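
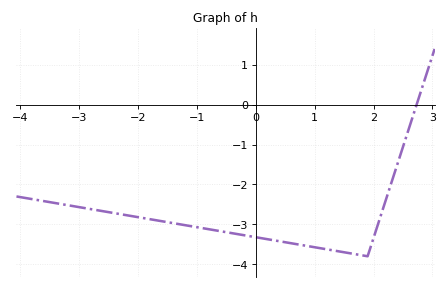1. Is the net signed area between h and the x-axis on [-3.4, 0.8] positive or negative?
negative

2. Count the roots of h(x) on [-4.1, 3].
1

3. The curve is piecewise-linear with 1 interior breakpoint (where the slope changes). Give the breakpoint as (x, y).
(1.9, -3.8)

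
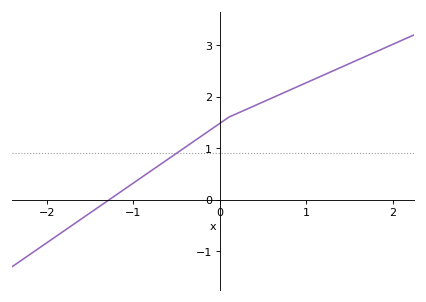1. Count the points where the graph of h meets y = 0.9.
1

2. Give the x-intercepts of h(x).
-1.28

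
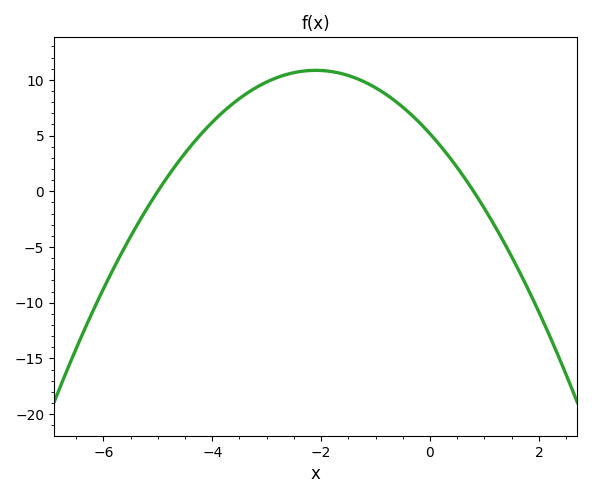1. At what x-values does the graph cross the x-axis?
-5, 0.8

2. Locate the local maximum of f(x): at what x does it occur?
-2.1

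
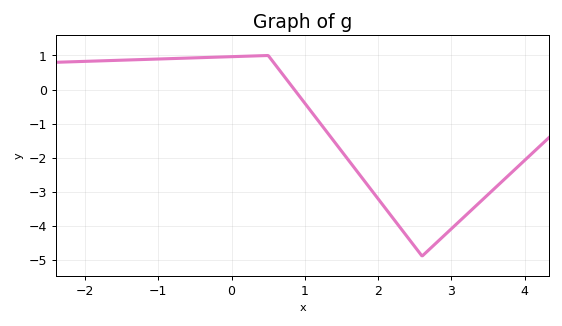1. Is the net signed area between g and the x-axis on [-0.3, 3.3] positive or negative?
negative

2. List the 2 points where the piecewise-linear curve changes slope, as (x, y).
(0.5, 1); (2.6, -4.9)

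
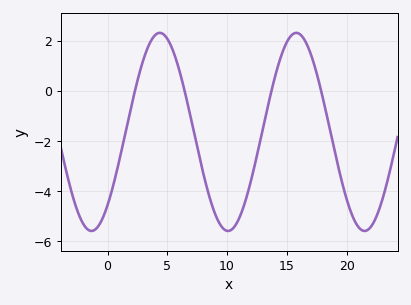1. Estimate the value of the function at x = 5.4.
1.7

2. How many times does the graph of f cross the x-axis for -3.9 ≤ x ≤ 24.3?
4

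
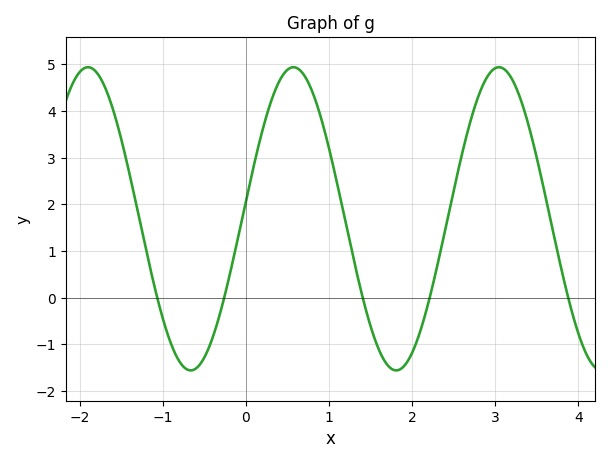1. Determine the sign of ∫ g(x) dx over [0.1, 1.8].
positive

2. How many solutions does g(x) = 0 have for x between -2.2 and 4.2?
5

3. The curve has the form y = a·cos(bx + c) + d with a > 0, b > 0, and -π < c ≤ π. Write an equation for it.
y = 3.25cos(2.54x - 1.45) + 1.69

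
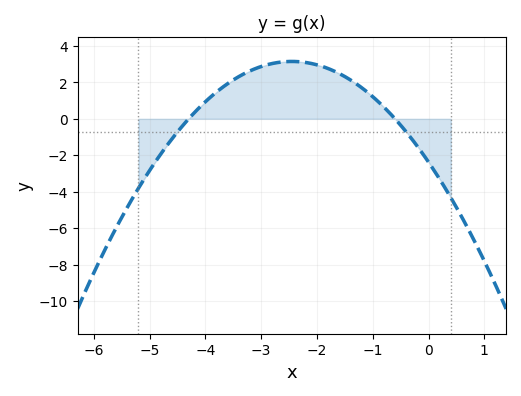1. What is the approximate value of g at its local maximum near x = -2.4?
3.2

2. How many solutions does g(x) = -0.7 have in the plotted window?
2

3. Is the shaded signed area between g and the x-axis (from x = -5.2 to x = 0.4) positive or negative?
positive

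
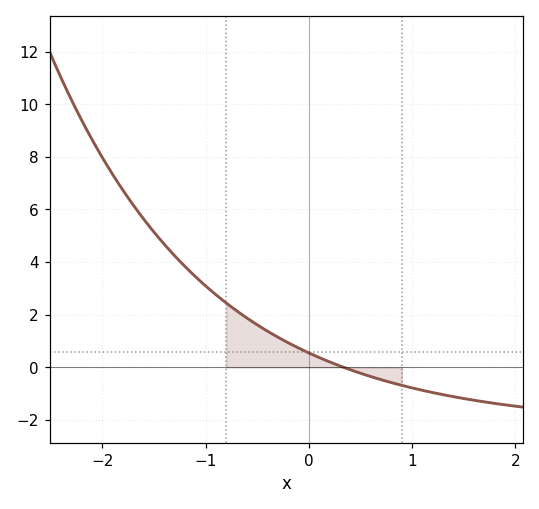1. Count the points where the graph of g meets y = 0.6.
1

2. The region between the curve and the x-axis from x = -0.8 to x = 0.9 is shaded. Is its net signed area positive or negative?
positive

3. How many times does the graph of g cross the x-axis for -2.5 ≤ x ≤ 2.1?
1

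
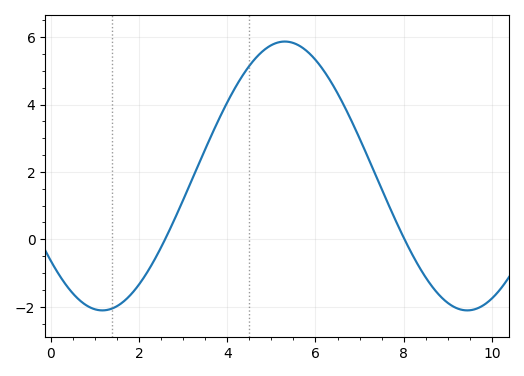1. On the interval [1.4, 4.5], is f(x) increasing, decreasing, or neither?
increasing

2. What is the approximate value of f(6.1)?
5.2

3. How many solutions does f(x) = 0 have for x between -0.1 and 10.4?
2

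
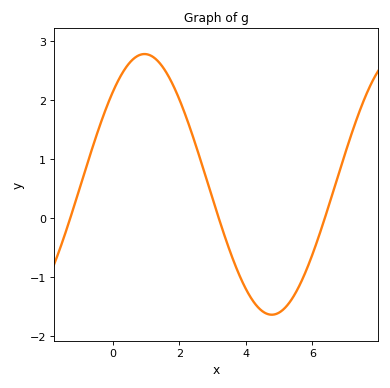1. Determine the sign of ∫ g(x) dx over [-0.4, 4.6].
positive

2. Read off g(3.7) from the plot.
-0.826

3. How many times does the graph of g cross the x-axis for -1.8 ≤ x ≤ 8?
3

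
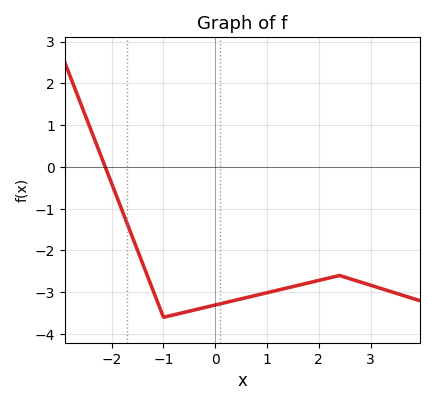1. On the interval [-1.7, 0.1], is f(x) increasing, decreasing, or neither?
neither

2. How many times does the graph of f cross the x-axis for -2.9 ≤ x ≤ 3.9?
1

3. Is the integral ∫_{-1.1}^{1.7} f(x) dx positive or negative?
negative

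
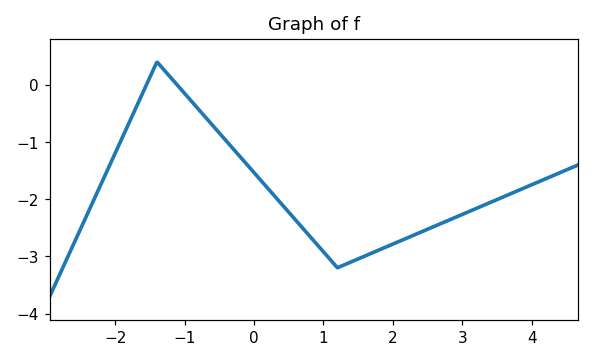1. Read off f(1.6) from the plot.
-3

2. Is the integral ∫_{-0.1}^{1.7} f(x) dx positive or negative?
negative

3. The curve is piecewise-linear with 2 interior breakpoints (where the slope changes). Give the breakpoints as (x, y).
(-1.4, 0.4); (1.2, -3.2)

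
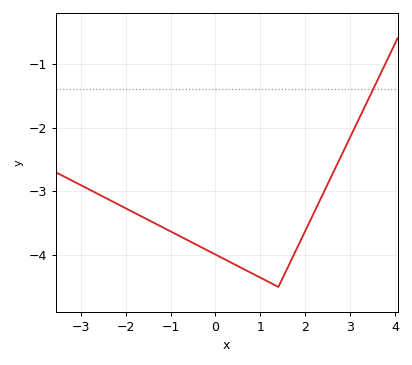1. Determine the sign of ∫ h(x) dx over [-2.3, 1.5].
negative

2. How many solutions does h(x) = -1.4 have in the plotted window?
1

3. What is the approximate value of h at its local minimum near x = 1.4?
-4.5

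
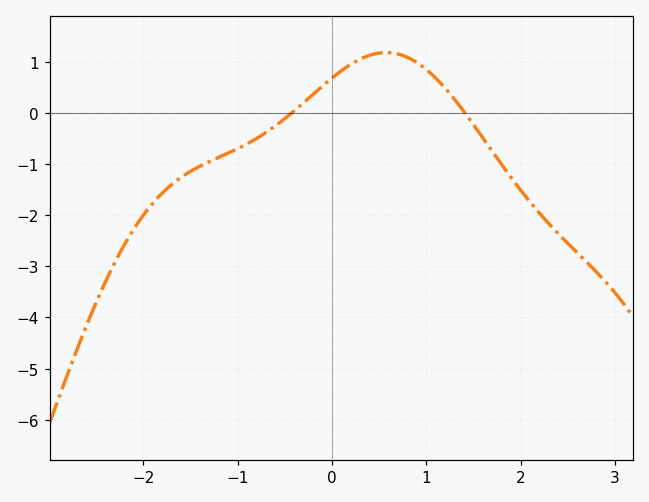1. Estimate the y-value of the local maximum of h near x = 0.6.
1.2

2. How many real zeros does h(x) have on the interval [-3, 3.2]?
2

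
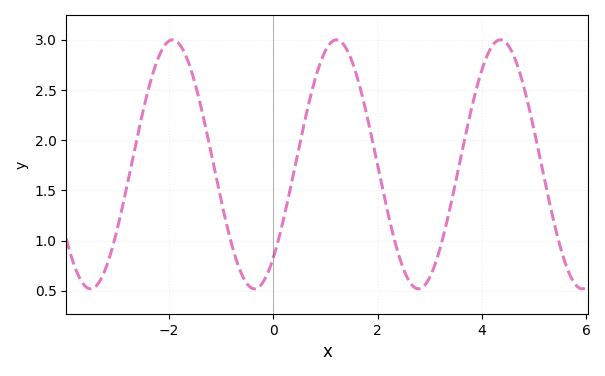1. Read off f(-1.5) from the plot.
2.55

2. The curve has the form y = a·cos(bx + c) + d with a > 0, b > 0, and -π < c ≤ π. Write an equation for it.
y = 1.24cos(2x - 2.4) + 1.76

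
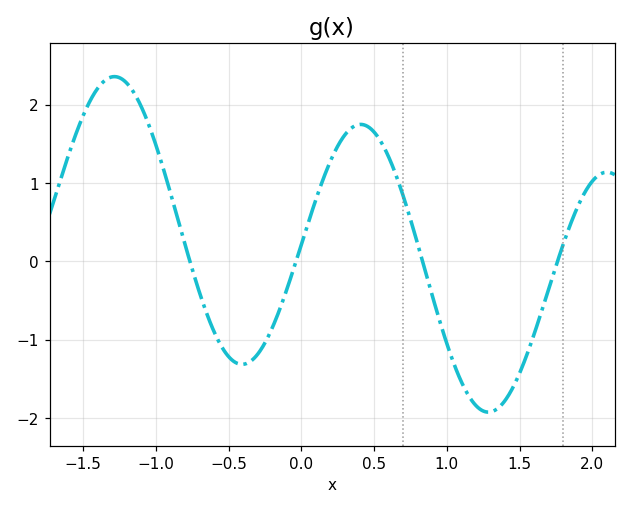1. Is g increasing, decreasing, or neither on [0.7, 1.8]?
neither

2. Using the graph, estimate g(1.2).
-1.84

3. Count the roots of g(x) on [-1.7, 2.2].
4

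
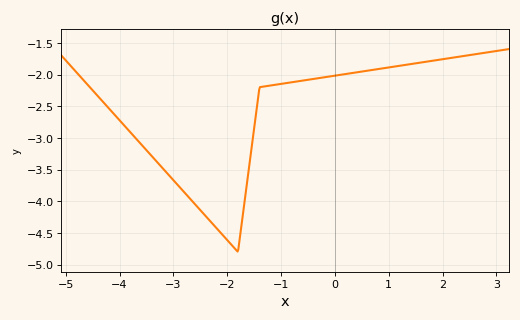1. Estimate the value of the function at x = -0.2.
-2.05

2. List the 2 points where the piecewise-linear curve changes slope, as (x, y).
(-1.8, -4.8); (-1.4, -2.2)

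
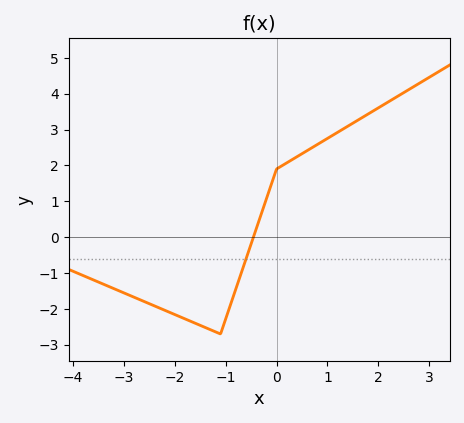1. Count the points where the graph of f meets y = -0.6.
1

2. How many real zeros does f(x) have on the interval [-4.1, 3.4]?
1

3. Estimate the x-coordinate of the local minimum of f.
-1.1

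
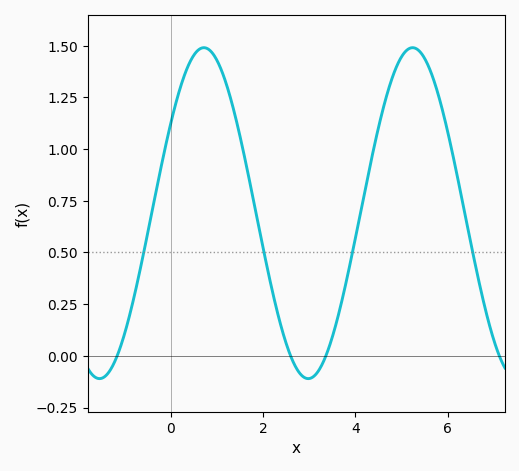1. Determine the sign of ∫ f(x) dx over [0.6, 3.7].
positive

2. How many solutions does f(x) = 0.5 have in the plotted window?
4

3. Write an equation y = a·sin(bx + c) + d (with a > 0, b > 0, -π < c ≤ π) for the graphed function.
y = 0.8sin(1.39x + 0.57) + 0.69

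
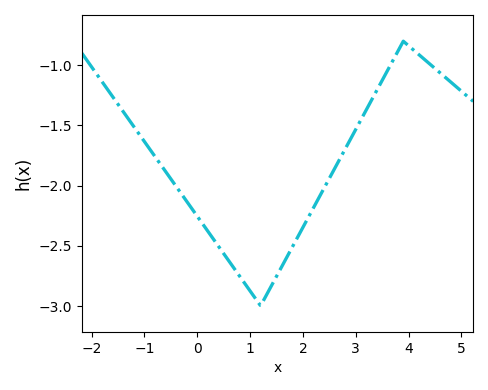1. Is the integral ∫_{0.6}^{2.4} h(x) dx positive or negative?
negative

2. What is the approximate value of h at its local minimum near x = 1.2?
-3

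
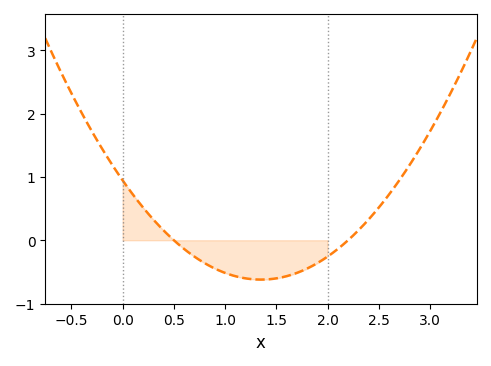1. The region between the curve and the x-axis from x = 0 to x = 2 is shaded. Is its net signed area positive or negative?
negative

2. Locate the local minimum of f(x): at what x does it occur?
1.35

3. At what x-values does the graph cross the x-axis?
0.5, 2.2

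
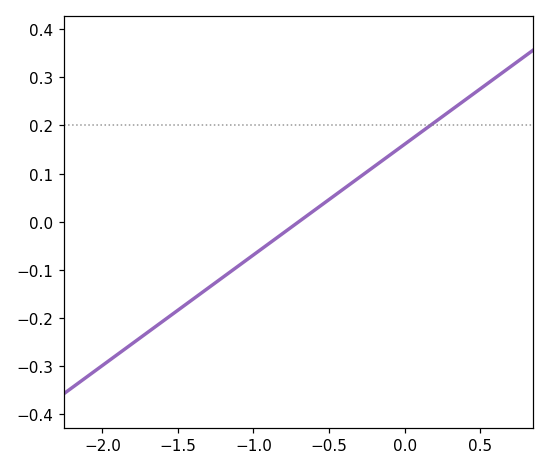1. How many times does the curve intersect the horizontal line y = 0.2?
1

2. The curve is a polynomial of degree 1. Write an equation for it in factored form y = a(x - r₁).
y = 0.23(x + 0.7)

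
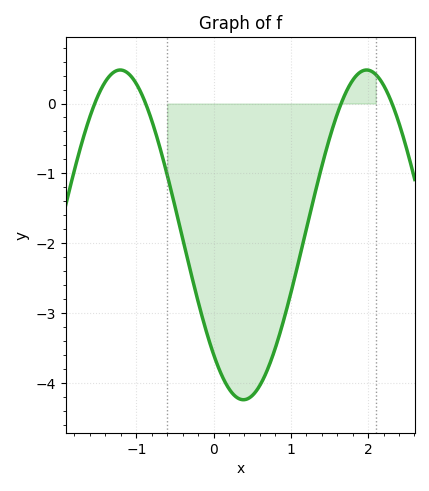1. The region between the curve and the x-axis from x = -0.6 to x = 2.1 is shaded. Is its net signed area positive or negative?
negative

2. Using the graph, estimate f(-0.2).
-2.8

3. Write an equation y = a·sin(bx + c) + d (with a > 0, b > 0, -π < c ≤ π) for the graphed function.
y = 2.36sin(2x - 2.3) - 1.88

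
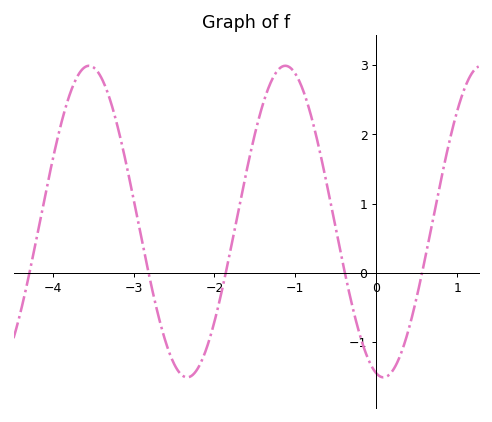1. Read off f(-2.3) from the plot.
-1.5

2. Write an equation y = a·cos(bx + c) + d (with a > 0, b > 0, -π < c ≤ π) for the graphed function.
y = 2.25cos(2.59x + 2.91) + 0.74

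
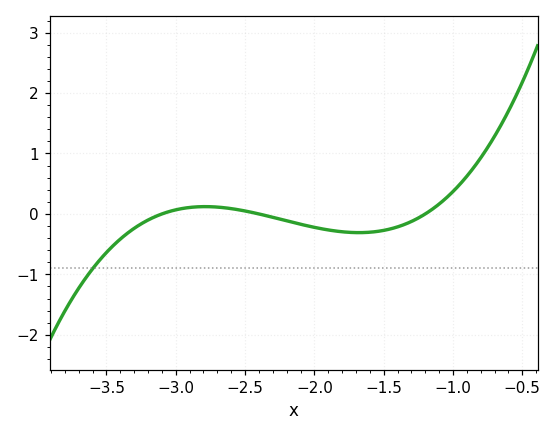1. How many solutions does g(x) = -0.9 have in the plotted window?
1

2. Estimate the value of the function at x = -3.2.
-0.101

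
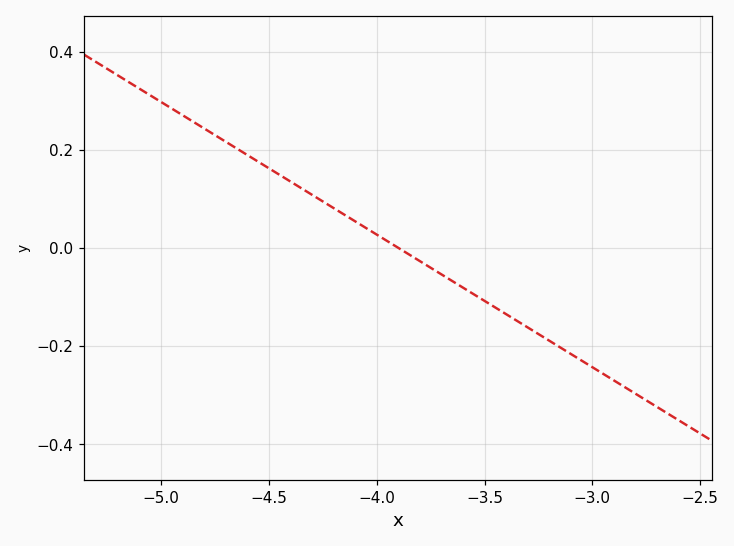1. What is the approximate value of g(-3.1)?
-0.216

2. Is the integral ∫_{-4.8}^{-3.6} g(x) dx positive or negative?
positive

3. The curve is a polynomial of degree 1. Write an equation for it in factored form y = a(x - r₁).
y = -0.27(x + 3.9)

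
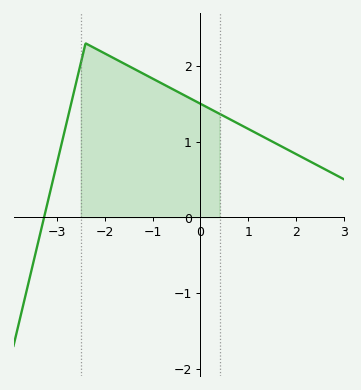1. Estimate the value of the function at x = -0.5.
1.7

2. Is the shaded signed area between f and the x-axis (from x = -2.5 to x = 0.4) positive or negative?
positive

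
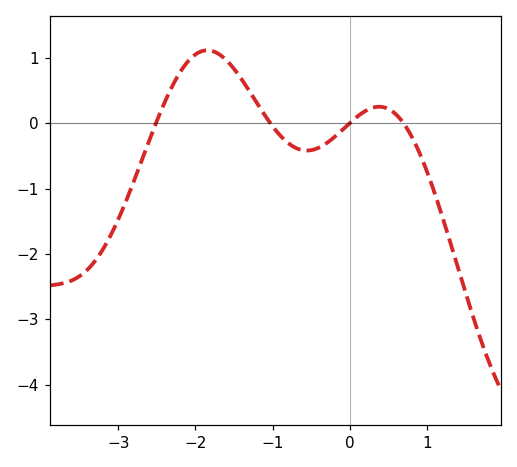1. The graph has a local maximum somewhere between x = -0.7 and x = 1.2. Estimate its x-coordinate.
0.383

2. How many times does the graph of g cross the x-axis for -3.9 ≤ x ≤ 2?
4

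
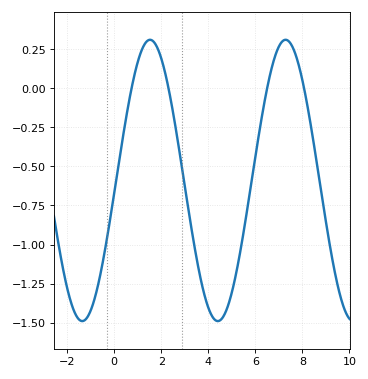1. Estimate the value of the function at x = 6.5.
-0.003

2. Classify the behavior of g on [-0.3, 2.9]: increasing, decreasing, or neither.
neither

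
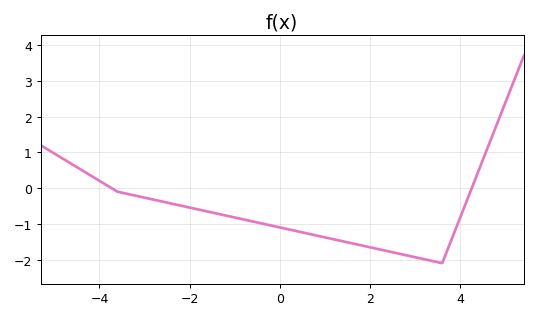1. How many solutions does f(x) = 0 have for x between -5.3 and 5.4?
2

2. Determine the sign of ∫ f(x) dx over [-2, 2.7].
negative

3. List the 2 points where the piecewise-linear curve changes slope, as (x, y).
(-3.6, -0.1); (3.6, -2.1)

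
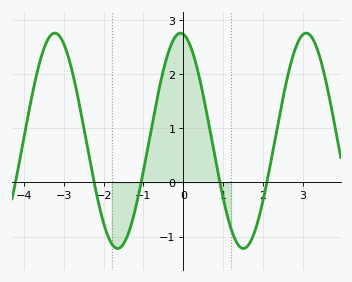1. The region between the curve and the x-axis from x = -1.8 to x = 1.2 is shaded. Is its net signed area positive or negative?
positive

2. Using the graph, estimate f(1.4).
-1.17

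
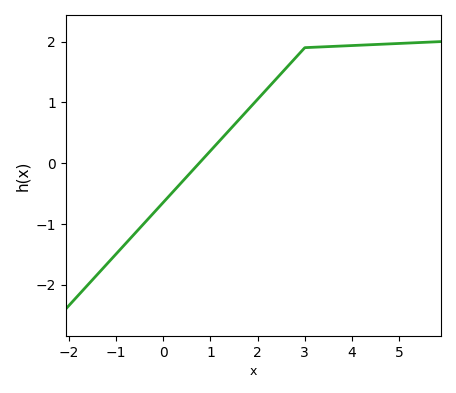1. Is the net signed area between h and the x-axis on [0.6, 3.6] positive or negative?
positive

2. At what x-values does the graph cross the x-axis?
0.8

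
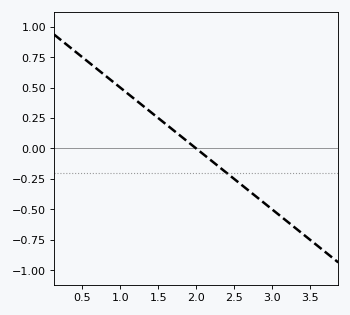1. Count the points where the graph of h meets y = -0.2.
1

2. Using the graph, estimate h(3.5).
-0.75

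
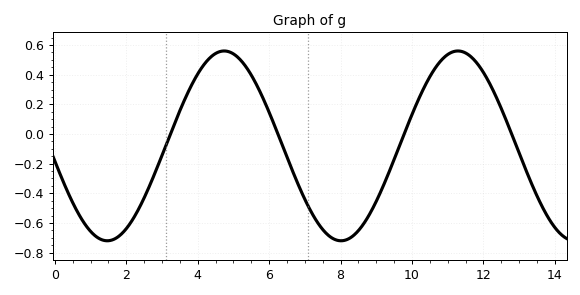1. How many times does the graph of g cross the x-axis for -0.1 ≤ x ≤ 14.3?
4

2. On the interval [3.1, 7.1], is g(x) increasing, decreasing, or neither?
neither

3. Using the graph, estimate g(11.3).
0.56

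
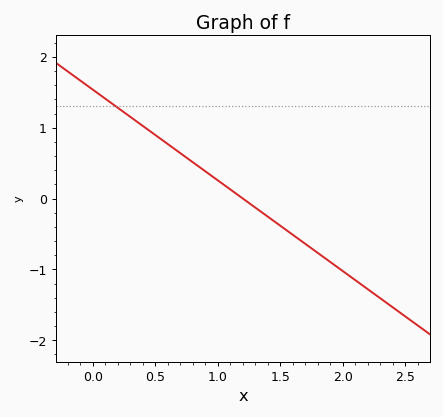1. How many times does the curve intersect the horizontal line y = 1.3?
1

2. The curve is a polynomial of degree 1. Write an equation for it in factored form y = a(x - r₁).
y = -1.28(x - 1.2)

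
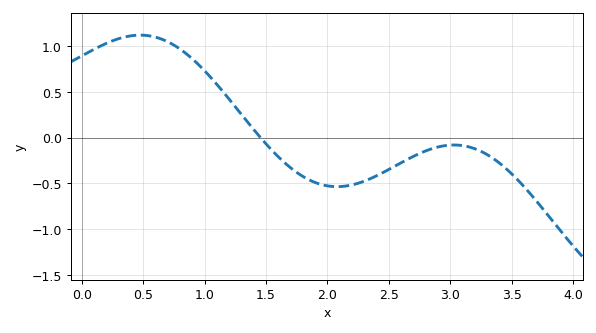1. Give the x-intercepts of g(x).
1.5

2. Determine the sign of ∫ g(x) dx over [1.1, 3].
negative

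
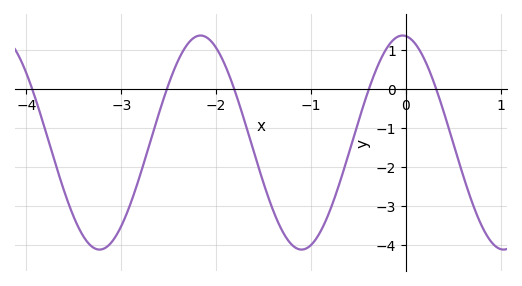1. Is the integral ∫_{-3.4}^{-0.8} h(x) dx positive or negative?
negative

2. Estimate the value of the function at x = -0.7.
-2.43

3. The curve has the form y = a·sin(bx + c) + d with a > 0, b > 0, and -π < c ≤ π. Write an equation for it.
y = 2.75sin(2.95x + 1.67) - 1.38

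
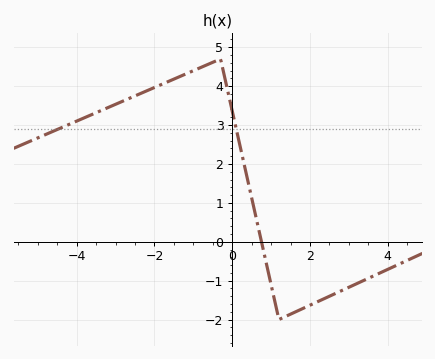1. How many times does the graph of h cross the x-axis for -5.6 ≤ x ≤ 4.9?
1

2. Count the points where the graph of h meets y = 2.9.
2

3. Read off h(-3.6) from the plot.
3.3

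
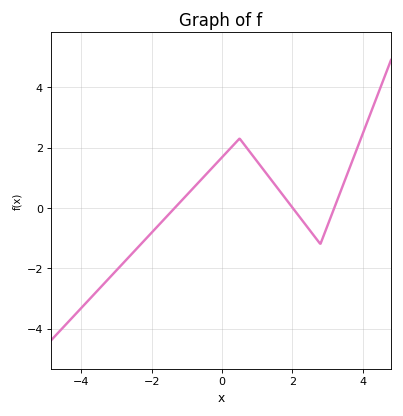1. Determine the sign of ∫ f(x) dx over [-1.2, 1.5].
positive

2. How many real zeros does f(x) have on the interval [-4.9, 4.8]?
3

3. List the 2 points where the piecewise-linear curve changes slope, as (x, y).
(0.5, 2.3); (2.8, -1.2)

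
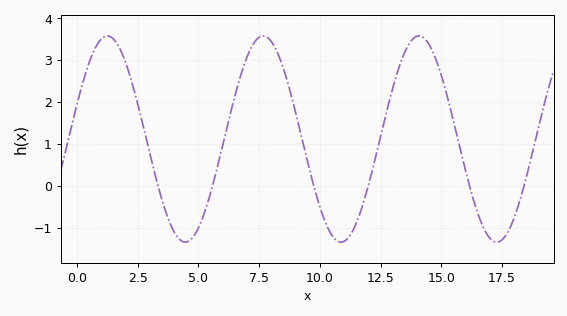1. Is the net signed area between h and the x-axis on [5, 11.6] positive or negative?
positive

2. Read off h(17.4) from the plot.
-1.32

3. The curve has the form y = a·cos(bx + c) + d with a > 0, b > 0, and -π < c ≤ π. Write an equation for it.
y = 2.46cos(0.98x - 1.23) + 1.12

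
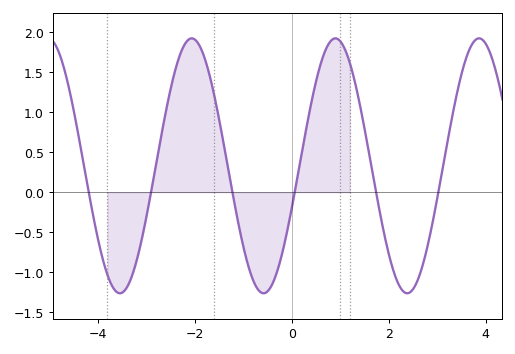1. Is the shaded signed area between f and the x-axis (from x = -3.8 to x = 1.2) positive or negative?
positive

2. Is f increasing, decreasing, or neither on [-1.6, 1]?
neither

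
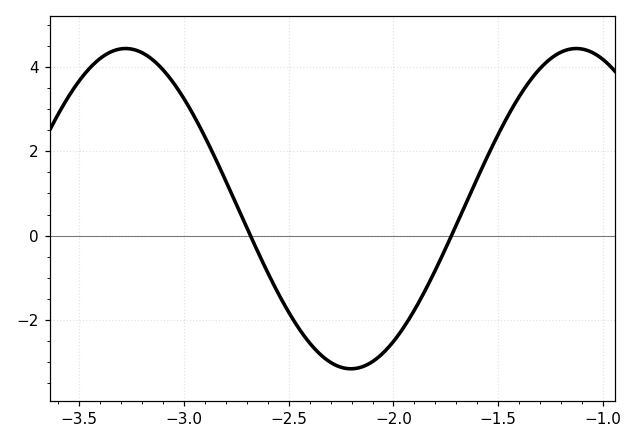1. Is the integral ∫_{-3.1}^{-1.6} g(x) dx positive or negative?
negative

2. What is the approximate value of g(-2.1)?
-2.99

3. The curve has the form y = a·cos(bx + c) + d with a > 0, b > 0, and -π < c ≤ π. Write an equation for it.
y = 3.8cos(2.92x - 2.99) + 0.64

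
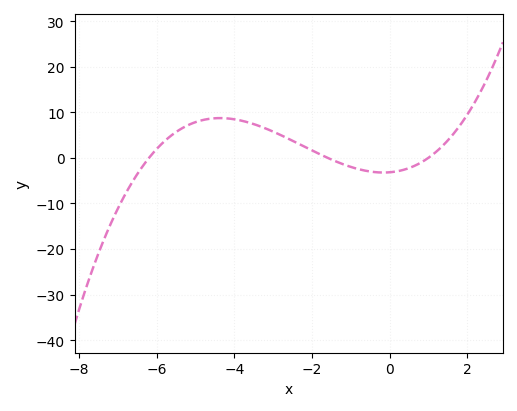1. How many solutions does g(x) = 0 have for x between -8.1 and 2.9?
3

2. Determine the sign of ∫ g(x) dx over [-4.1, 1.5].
positive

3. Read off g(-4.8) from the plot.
8.31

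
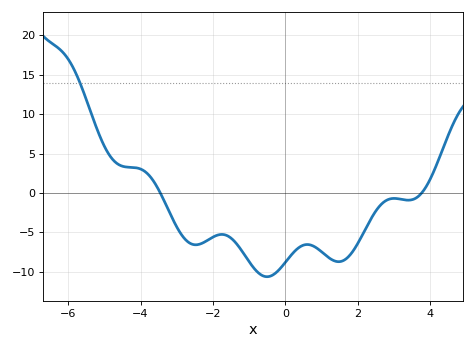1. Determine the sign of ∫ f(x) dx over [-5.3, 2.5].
negative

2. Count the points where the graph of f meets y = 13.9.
1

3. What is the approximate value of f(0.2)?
-7.5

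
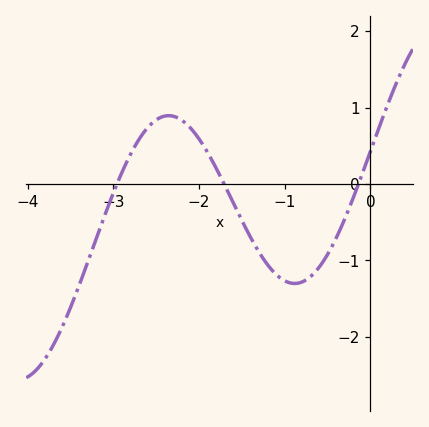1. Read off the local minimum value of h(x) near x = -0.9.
-1.3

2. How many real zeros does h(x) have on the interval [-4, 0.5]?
3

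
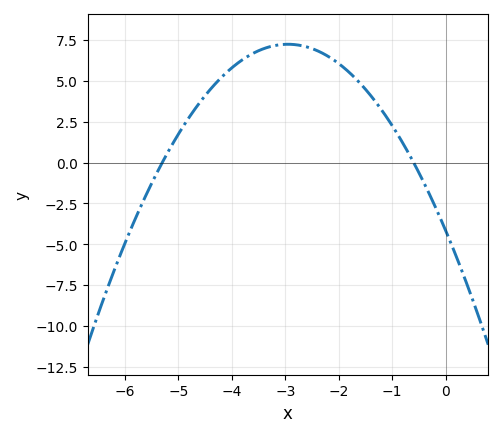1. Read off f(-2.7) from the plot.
7.15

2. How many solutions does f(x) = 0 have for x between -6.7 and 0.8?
2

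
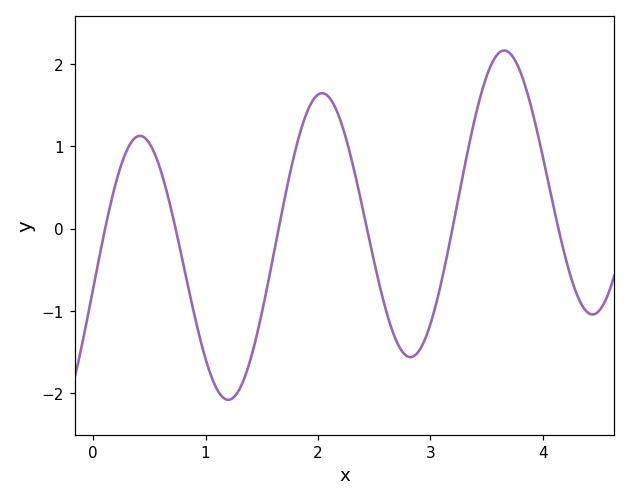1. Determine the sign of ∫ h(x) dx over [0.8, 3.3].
negative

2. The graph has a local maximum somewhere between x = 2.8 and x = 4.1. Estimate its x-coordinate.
3.66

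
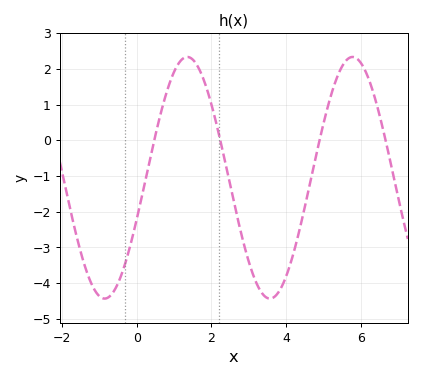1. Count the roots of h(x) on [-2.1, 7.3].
4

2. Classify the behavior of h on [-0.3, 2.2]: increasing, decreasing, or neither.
neither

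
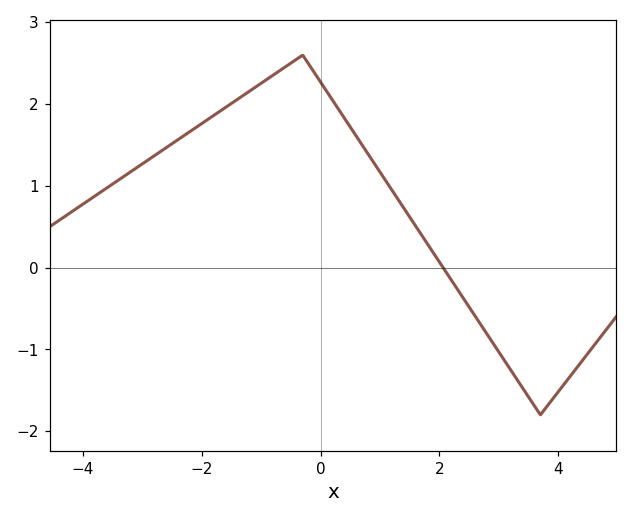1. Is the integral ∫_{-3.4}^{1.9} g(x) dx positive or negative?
positive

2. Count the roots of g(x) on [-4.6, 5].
1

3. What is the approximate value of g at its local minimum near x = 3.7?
-1.8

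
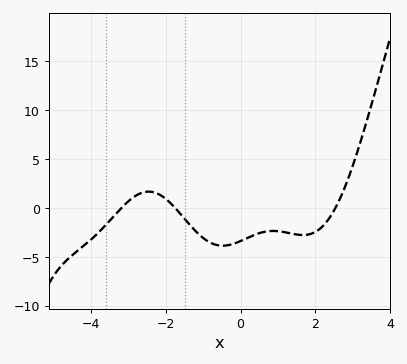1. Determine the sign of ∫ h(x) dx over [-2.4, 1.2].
negative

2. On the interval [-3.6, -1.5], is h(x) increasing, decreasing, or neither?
neither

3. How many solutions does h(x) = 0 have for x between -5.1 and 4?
3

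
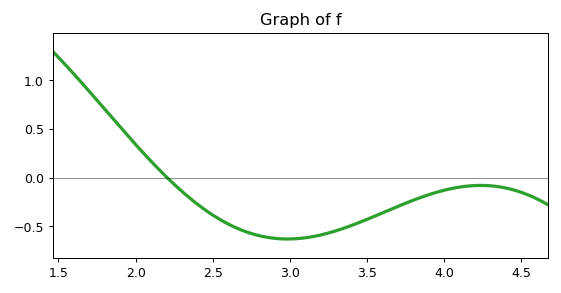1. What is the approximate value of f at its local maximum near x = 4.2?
-0.1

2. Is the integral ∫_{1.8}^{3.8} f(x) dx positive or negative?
negative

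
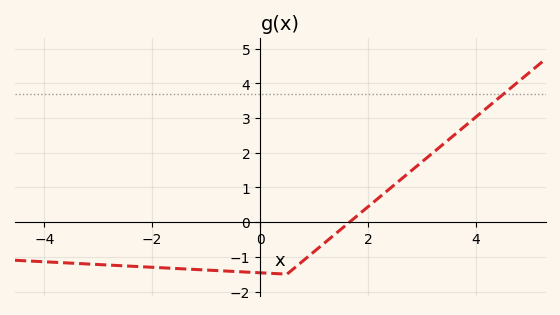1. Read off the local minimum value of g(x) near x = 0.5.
-1.5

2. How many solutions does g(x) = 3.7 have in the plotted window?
1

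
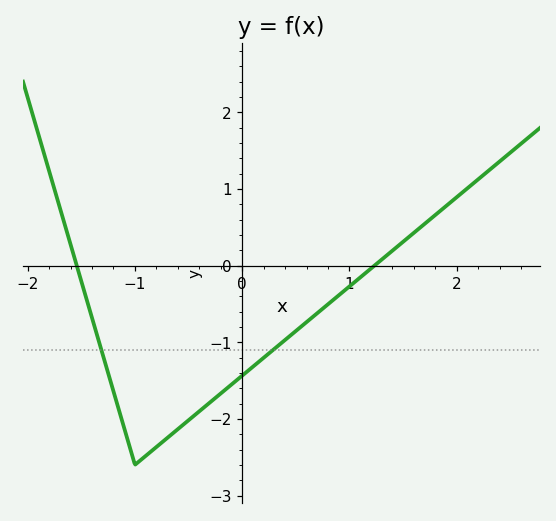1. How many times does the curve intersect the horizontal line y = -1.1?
2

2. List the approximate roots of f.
-1.54, 1.23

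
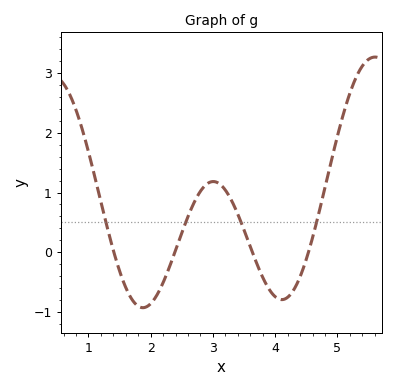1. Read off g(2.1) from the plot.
-0.717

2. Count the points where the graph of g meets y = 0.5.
4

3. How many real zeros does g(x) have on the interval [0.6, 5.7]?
4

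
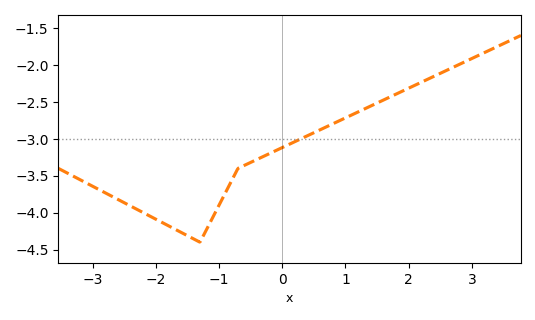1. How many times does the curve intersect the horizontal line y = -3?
1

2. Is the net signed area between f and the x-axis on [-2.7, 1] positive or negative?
negative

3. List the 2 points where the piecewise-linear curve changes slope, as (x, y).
(-1.3, -4.4); (-0.7, -3.4)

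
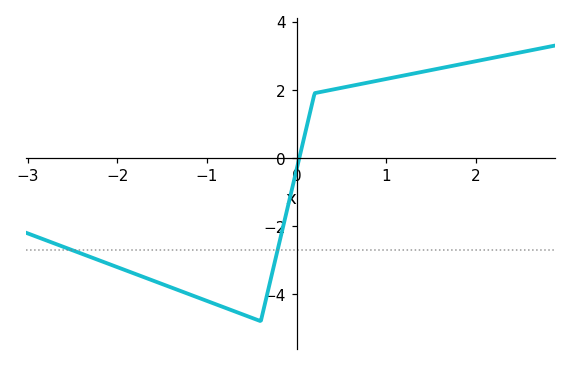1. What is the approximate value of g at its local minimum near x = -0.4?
-4.8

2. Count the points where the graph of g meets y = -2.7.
2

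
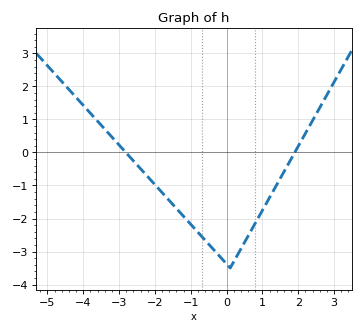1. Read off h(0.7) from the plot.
-2.33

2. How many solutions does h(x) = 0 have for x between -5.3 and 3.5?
2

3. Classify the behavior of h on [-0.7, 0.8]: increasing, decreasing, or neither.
neither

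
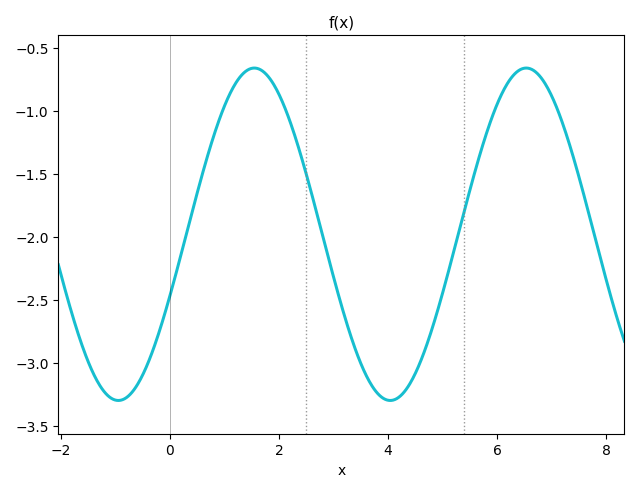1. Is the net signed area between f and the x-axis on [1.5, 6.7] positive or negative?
negative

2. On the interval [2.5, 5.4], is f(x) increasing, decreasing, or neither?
neither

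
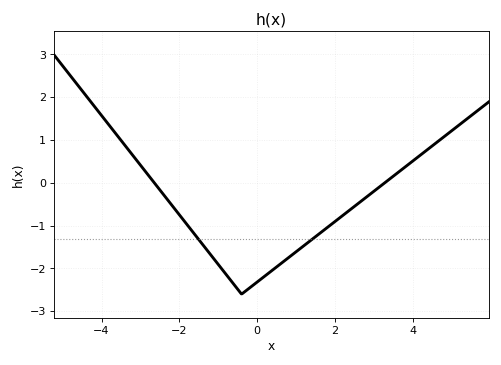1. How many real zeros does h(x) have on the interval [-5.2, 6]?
2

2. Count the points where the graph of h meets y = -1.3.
2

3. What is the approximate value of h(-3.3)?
0.762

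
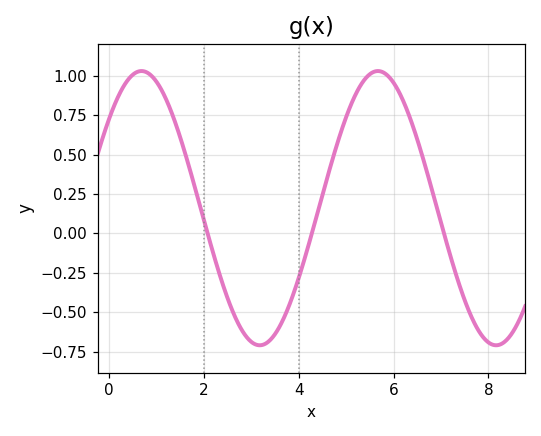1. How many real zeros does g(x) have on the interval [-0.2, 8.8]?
3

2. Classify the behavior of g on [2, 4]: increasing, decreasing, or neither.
neither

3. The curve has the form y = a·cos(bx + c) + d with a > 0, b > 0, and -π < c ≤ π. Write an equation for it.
y = 0.87cos(1.3x - 0.86) + 0.16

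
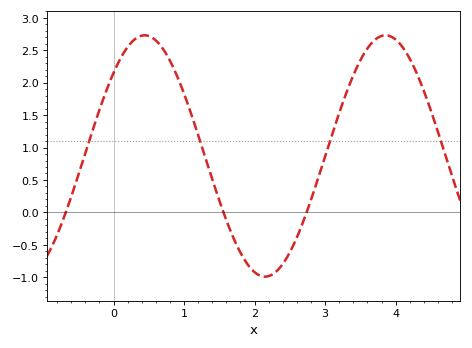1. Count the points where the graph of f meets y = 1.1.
4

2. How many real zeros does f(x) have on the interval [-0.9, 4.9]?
3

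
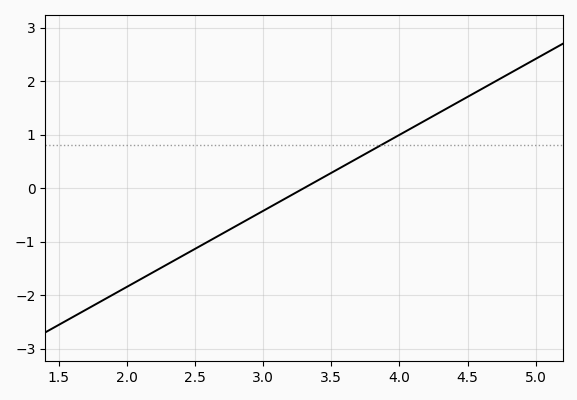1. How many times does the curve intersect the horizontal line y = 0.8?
1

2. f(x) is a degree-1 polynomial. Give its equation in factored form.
y = 1.42(x - 3.3)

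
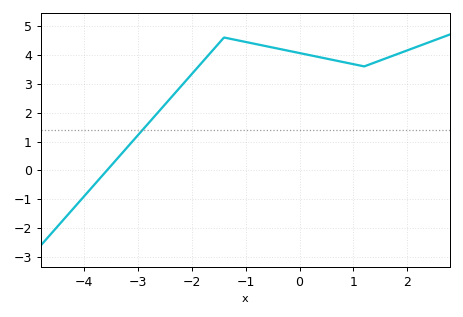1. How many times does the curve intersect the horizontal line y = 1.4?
1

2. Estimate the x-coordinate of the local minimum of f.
1.2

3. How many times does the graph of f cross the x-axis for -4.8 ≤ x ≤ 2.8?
1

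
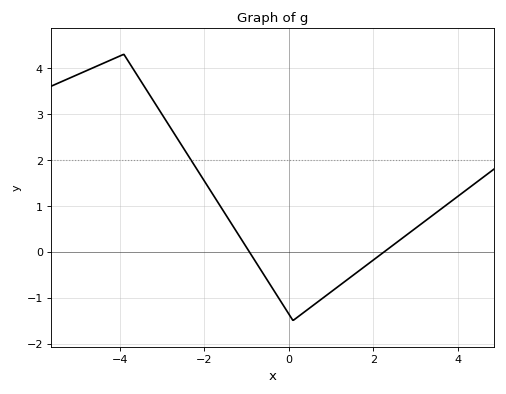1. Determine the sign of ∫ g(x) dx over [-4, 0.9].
positive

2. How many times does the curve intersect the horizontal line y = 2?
1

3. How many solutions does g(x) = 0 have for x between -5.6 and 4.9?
2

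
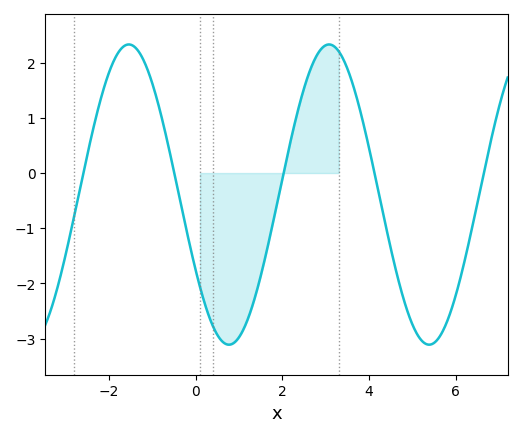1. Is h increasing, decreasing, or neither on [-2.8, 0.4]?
neither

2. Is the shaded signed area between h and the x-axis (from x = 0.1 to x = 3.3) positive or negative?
negative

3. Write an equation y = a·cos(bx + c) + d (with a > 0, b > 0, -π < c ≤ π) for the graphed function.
y = 2.72cos(1.4x + 2.1) - 0.39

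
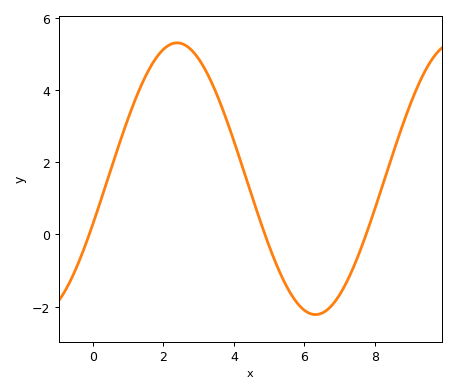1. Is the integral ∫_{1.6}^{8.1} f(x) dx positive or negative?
positive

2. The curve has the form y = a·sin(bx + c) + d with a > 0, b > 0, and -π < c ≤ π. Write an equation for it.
y = 3.76sin(0.8x - 0.34) + 1.54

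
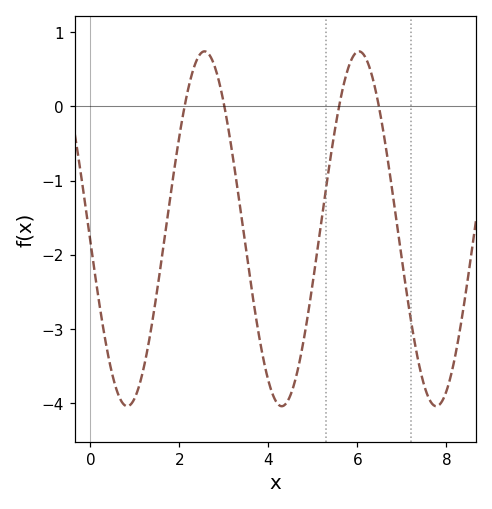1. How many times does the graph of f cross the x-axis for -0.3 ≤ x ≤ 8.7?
4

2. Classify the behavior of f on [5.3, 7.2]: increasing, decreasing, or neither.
neither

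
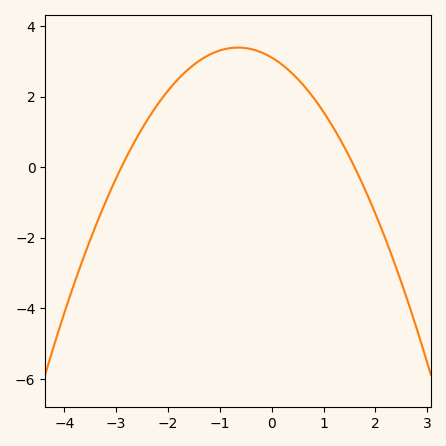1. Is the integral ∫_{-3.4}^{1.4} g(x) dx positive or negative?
positive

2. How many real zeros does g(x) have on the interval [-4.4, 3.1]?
2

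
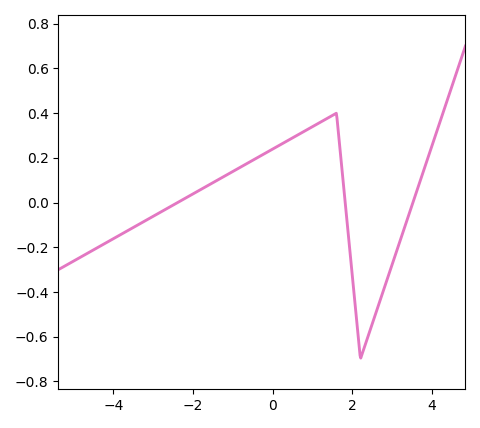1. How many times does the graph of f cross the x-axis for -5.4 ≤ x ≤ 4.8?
3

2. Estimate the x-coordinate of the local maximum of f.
1.6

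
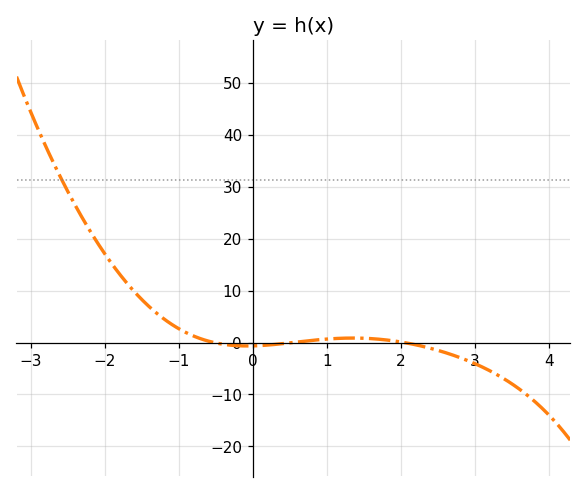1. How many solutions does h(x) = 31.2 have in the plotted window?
1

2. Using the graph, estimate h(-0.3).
-1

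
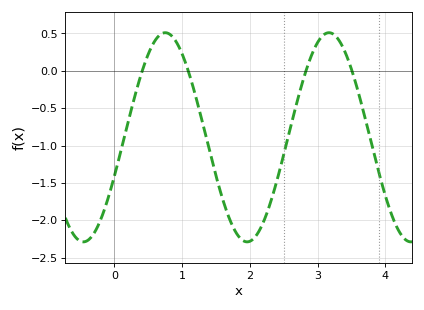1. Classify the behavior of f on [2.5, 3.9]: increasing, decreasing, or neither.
neither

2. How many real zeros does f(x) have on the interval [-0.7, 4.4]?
4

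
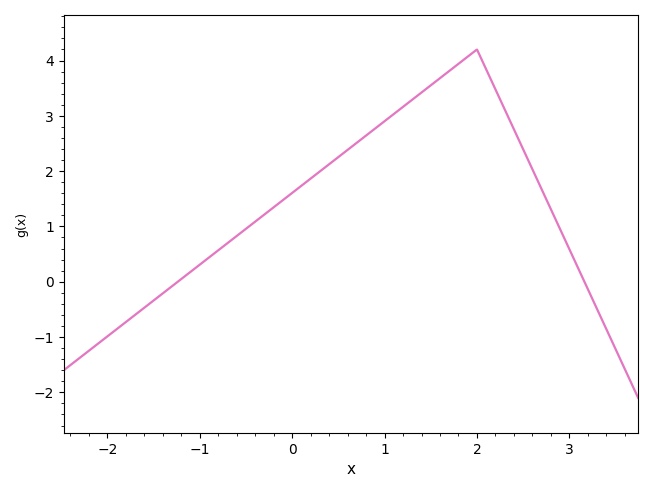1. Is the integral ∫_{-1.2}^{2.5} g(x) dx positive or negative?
positive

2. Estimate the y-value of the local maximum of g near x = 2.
4.2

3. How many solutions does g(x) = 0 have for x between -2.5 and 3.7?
2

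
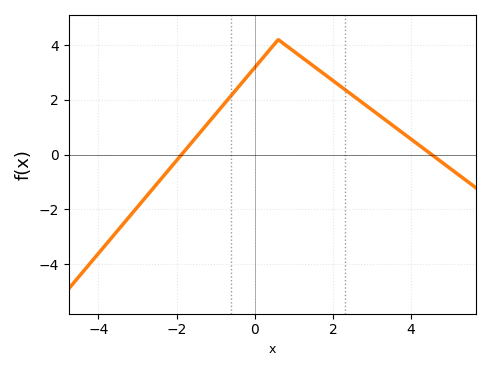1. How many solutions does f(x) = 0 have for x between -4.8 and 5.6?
2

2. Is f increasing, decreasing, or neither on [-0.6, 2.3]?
neither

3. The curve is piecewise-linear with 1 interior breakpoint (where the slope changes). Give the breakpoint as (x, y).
(0.6, 4.2)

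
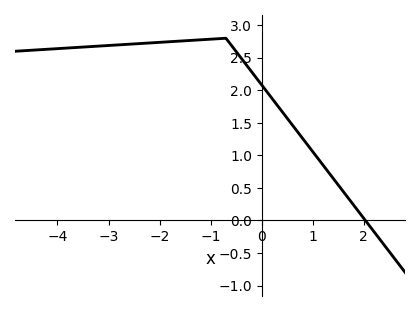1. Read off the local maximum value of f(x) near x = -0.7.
2.8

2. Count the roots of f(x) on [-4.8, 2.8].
1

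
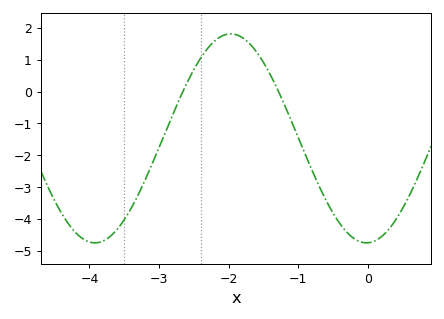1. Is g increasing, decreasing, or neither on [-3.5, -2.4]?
increasing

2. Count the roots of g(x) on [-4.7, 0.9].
2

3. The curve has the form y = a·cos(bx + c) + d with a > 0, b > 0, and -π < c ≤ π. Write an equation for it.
y = 3.28cos(1.61x - 3.11) - 1.47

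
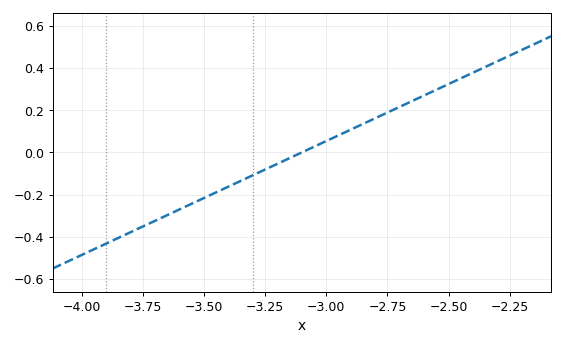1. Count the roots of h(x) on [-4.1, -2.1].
1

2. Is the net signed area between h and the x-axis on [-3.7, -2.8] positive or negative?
negative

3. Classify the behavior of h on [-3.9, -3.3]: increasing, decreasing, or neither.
increasing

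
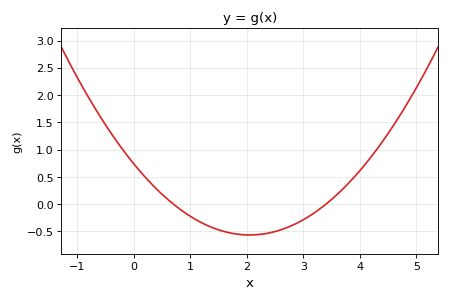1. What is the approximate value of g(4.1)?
0.75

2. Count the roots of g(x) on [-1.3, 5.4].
2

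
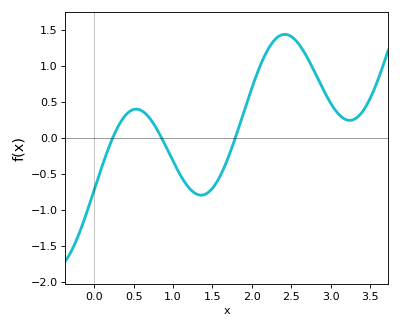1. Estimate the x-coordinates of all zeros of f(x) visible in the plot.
0.232, 0.855, 1.79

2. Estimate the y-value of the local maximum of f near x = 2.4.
1.44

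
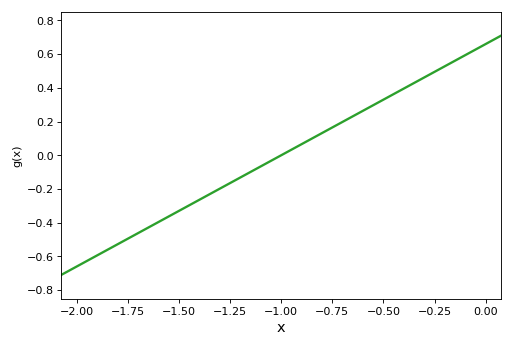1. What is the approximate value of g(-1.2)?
-0.132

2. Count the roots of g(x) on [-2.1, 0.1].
1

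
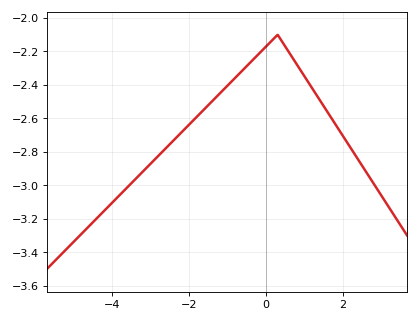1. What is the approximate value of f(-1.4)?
-2.5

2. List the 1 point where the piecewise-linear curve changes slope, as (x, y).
(0.3, -2.1)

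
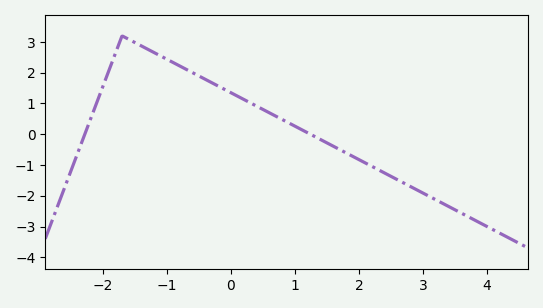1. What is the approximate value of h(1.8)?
-0.6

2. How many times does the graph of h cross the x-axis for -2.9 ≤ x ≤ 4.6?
2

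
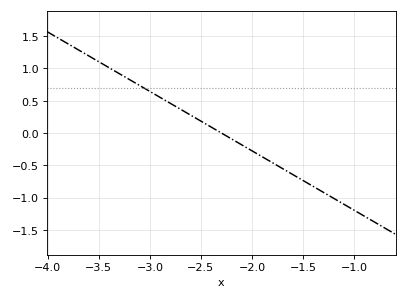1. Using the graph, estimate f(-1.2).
-1.01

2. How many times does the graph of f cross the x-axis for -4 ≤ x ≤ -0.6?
1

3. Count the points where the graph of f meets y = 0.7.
1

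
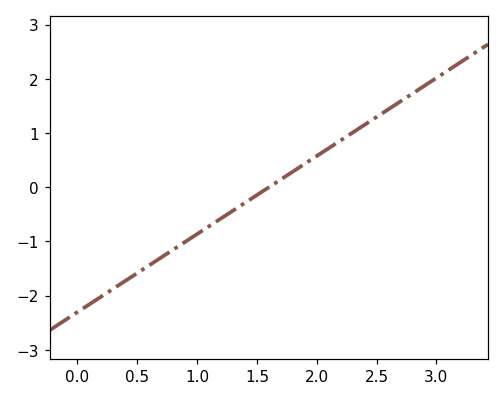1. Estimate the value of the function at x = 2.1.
0.7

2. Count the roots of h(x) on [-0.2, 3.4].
1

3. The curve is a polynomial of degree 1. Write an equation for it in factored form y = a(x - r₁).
y = 1.44(x - 1.6)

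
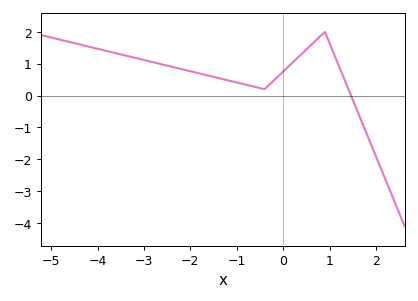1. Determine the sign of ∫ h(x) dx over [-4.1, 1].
positive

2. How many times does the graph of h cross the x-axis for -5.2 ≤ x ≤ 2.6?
1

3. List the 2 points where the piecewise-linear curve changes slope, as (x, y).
(-0.4, 0.2); (0.9, 2)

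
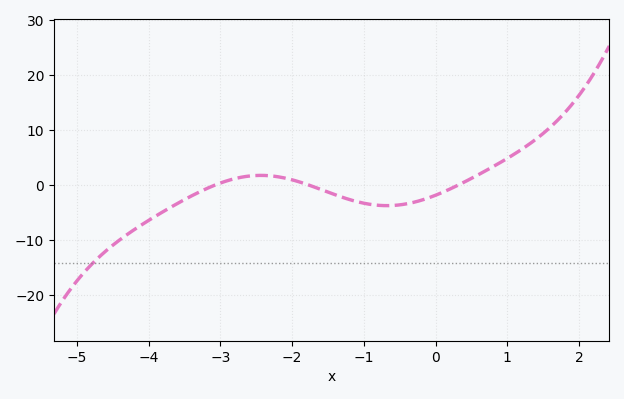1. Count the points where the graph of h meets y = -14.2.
1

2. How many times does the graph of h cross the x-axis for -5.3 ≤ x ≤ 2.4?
3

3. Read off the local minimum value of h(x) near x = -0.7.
-4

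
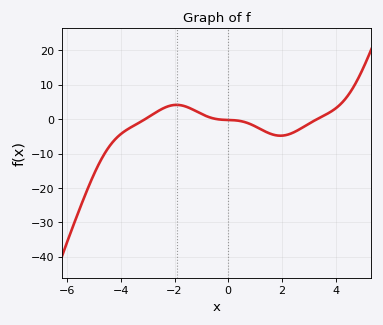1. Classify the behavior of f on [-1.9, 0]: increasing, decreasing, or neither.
decreasing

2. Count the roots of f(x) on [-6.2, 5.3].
3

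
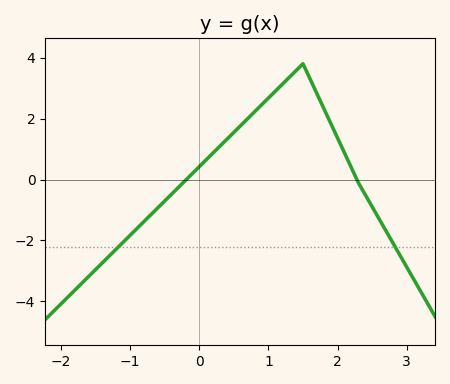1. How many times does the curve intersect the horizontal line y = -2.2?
2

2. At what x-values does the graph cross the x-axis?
-0.188, 2.28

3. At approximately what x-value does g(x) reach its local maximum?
1.5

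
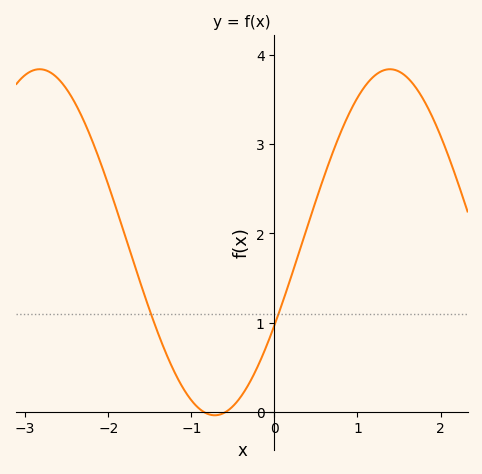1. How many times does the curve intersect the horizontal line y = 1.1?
2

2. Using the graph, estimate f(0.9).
3.34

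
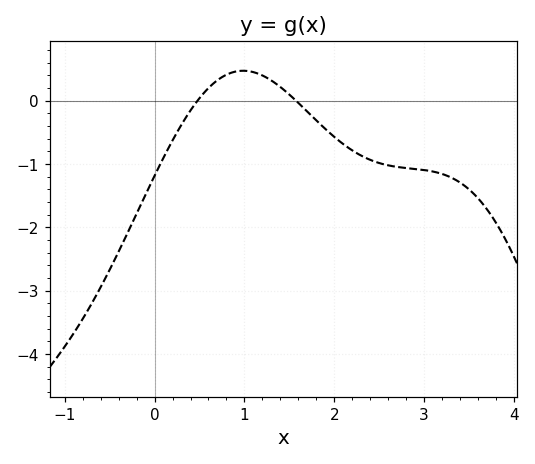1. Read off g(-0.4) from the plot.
-2.4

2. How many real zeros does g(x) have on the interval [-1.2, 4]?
2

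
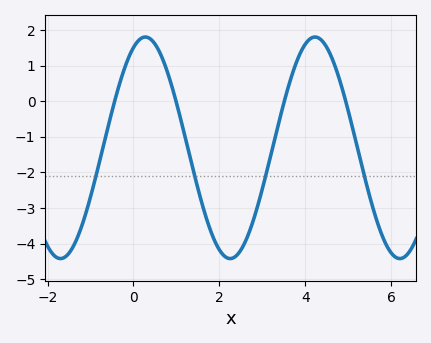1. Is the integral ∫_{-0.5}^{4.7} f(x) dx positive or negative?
negative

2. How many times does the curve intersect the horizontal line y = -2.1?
4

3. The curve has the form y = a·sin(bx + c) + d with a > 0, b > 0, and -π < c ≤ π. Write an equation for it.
y = 3.11sin(1.6x + 1.1) - 1.31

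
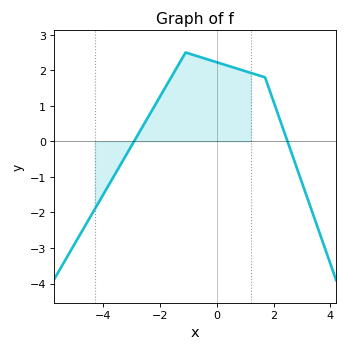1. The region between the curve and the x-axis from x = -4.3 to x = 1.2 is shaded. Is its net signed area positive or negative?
positive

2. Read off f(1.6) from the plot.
1.82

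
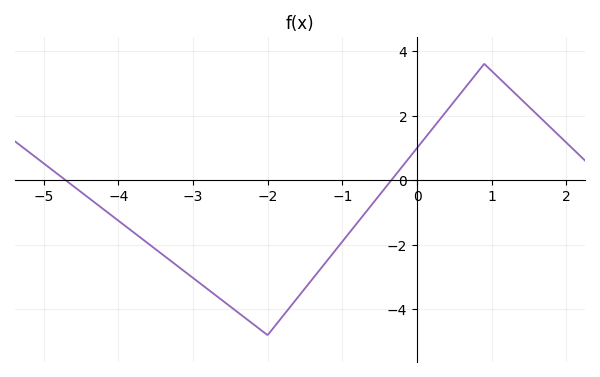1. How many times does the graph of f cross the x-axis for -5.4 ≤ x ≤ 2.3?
2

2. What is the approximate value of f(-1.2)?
-2.4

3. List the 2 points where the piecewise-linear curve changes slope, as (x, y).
(-2, -4.8); (0.9, 3.6)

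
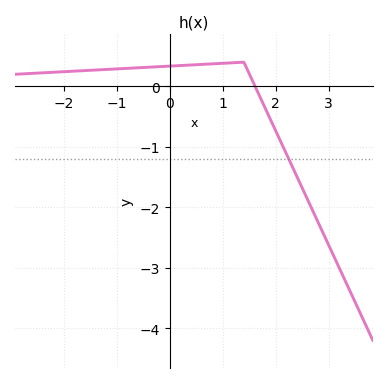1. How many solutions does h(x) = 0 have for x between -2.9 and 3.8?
1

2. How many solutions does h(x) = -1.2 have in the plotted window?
1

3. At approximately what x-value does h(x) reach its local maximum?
1.4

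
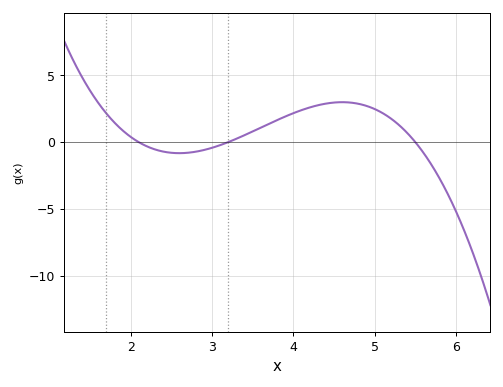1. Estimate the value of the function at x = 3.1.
0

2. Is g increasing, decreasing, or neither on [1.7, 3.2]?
neither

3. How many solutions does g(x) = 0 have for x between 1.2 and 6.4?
3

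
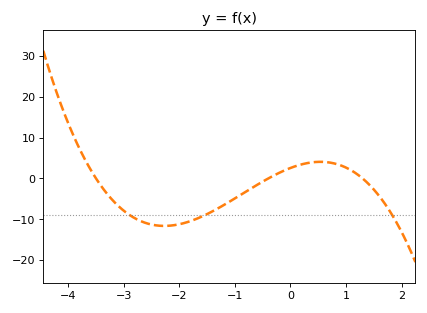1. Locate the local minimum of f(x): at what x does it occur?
-2.3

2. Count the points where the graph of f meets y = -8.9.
3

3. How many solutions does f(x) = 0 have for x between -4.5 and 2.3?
3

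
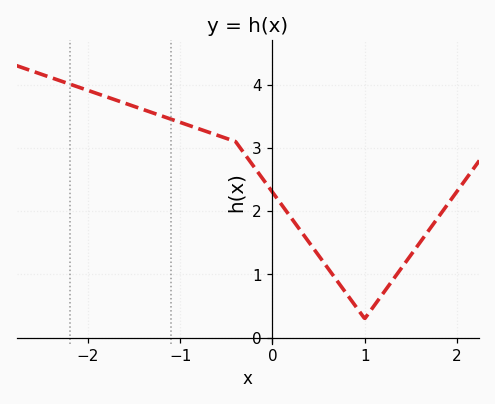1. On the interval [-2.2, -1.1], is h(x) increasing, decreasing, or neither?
decreasing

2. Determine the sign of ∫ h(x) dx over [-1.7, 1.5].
positive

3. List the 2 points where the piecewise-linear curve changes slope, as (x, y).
(-0.4, 3.1); (1, 0.3)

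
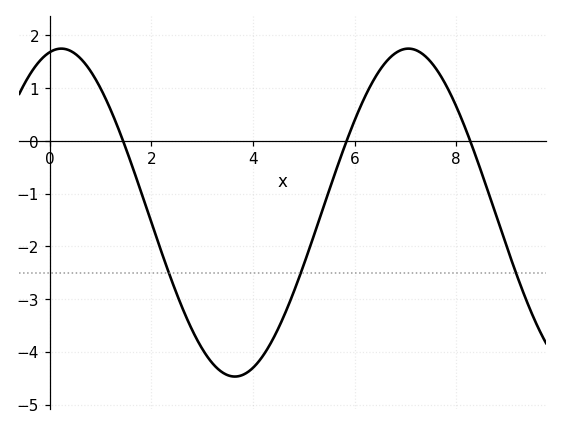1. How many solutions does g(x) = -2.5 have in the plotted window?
3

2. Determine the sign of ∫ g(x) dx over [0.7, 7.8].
negative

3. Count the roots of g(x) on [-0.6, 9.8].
3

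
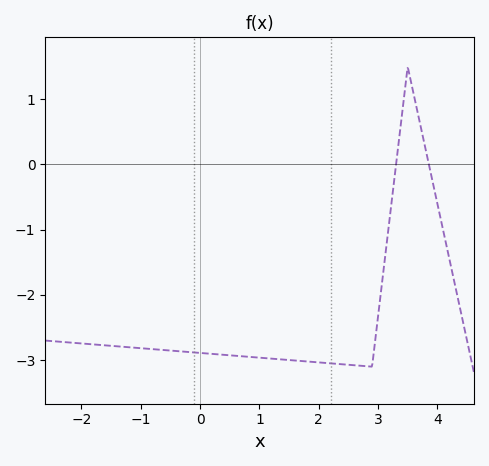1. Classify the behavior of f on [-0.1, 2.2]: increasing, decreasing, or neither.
decreasing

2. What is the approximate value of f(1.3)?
-2.98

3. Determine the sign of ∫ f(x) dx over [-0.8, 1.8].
negative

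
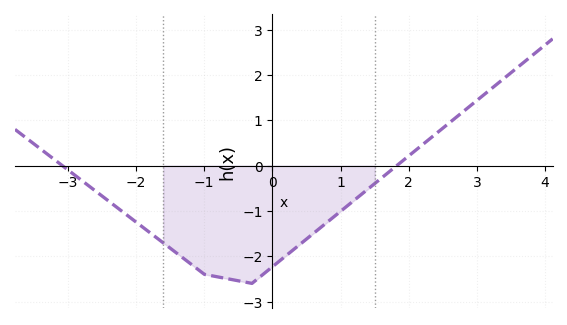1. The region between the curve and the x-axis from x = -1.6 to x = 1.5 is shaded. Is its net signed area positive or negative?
negative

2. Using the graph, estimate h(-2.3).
-0.9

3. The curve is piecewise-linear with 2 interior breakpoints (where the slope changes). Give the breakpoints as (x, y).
(-1, -2.4); (-0.3, -2.6)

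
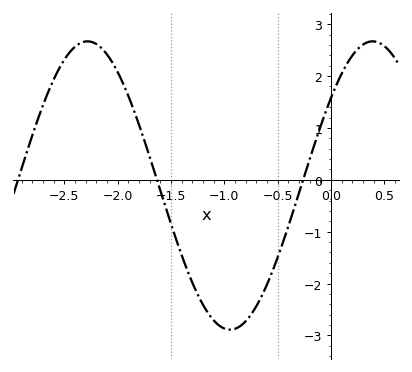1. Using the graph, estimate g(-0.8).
-2.7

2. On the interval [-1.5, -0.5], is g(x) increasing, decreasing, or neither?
neither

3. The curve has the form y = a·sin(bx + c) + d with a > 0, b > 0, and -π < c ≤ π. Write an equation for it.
y = 2.78sin(2.4x + 0.65) - 0.11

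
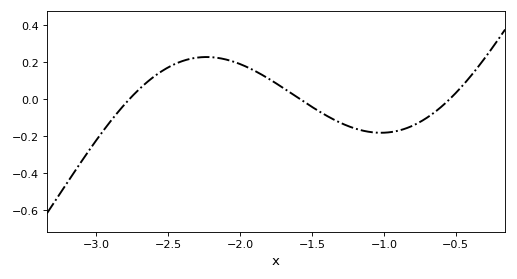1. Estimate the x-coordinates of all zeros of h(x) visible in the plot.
-2.77, -1.58, -0.544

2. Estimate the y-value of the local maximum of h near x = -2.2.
0.229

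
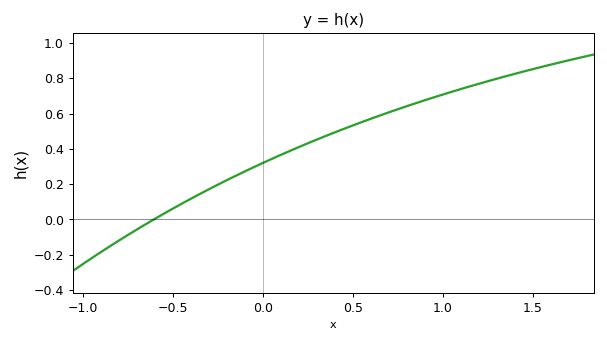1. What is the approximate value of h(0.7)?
0.6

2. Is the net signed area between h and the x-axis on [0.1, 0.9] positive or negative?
positive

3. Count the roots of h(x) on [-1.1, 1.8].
1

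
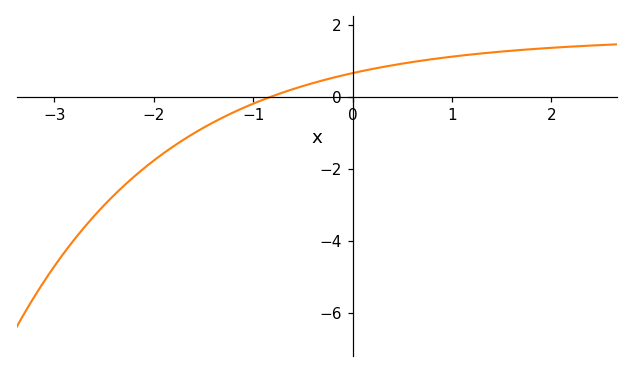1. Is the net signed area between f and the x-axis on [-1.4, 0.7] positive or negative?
positive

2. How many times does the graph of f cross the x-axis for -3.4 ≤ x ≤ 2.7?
1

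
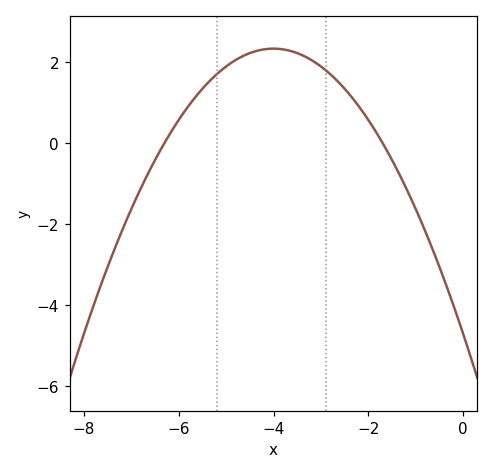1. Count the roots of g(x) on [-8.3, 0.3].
2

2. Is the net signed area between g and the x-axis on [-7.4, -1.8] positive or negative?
positive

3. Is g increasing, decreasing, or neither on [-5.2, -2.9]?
neither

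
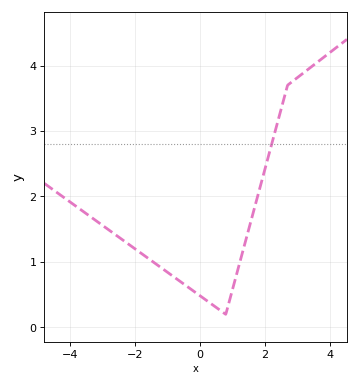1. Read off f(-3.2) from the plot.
1.63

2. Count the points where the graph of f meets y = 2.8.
1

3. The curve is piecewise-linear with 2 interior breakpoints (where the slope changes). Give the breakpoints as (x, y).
(0.8, 0.2); (2.7, 3.7)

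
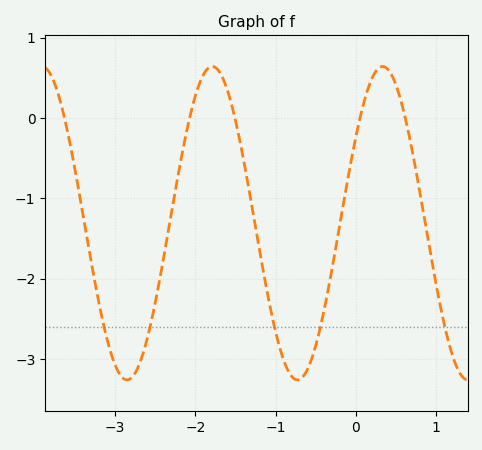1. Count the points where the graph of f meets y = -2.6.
5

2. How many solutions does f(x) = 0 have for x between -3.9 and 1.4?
5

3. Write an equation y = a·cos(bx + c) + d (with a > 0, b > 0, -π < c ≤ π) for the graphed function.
y = 1.95cos(2.96x - 0.99) - 1.31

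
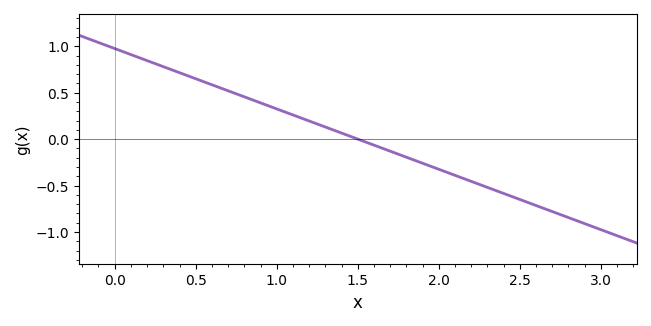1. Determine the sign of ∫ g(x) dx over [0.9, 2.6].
negative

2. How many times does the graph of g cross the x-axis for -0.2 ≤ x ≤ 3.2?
1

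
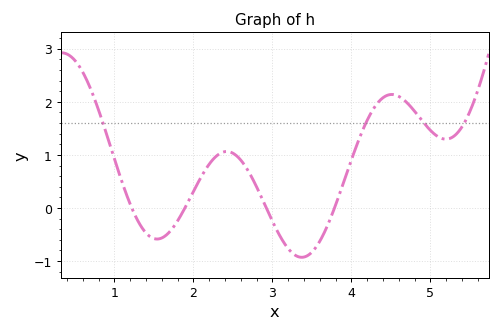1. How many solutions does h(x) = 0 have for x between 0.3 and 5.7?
4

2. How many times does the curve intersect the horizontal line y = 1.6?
4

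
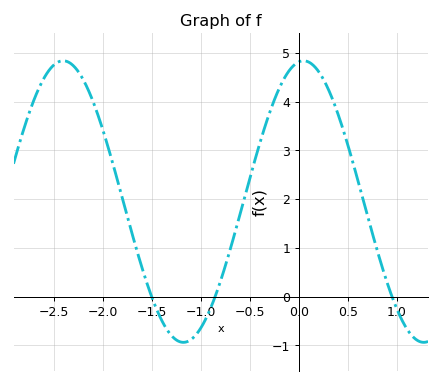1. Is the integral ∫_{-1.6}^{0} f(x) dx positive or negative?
positive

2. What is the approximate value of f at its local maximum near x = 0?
4.84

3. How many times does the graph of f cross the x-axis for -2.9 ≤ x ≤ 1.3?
3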